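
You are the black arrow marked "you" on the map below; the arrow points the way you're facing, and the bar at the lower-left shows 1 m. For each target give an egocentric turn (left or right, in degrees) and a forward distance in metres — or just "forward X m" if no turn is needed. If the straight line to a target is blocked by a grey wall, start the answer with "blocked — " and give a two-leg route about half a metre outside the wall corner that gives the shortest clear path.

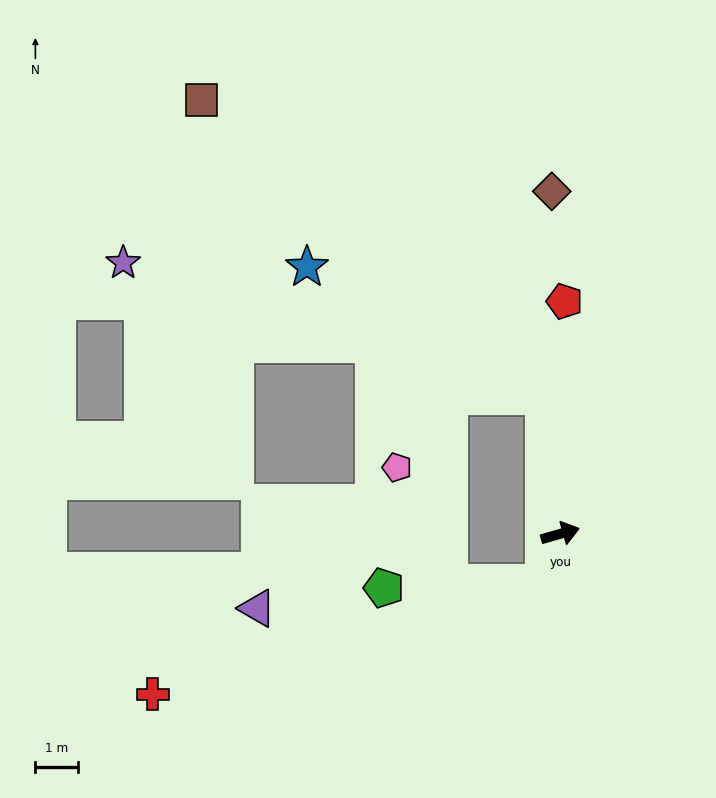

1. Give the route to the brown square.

blocked — turn left 81°, forward 3.2 m, then turn left 42°, forward 10.5 m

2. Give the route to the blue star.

blocked — turn left 81°, forward 3.2 m, then turn left 54°, forward 6.3 m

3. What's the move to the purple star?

blocked — turn left 81°, forward 3.2 m, then turn left 65°, forward 10.3 m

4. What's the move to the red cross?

blocked — turn right 125°, forward 1.2 m, then turn right 55°, forward 9.5 m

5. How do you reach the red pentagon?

turn left 73°, forward 5.4 m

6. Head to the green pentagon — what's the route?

blocked — turn right 125°, forward 1.2 m, then turn right 69°, forward 3.7 m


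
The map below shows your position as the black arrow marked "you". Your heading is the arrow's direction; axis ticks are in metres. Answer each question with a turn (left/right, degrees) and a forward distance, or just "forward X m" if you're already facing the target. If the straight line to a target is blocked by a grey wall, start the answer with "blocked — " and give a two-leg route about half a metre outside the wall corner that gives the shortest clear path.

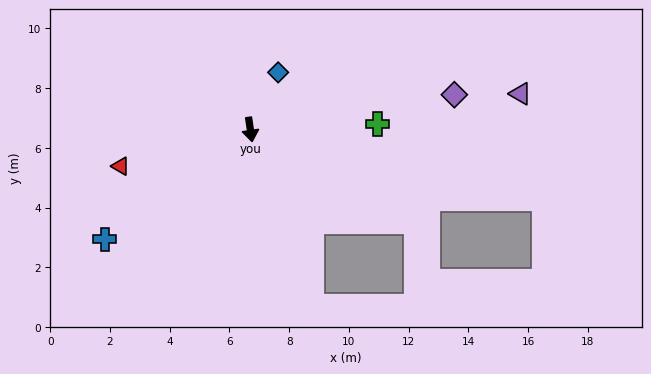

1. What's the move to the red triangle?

turn right 83°, forward 4.5 m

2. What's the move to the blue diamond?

turn left 146°, forward 2.1 m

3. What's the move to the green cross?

turn left 84°, forward 4.3 m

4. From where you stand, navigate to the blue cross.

turn right 61°, forward 6.1 m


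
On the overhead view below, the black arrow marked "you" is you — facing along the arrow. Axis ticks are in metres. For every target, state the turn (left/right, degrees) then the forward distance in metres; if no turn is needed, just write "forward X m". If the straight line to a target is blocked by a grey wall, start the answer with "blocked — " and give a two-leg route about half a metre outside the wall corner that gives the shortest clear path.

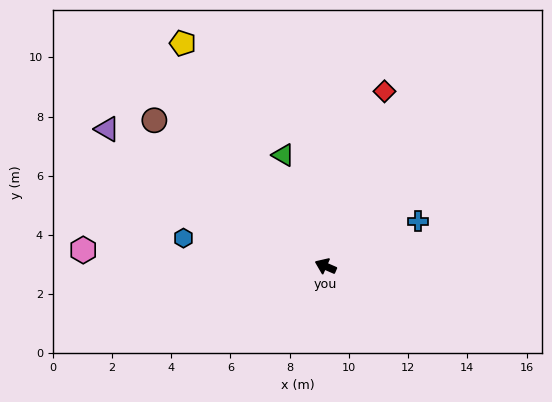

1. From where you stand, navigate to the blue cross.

turn right 131°, forward 3.5 m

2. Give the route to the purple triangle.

turn right 9°, forward 8.7 m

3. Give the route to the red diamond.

turn right 85°, forward 6.2 m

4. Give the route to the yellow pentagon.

turn right 34°, forward 8.9 m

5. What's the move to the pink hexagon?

turn left 20°, forward 8.2 m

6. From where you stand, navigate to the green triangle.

turn right 46°, forward 4.0 m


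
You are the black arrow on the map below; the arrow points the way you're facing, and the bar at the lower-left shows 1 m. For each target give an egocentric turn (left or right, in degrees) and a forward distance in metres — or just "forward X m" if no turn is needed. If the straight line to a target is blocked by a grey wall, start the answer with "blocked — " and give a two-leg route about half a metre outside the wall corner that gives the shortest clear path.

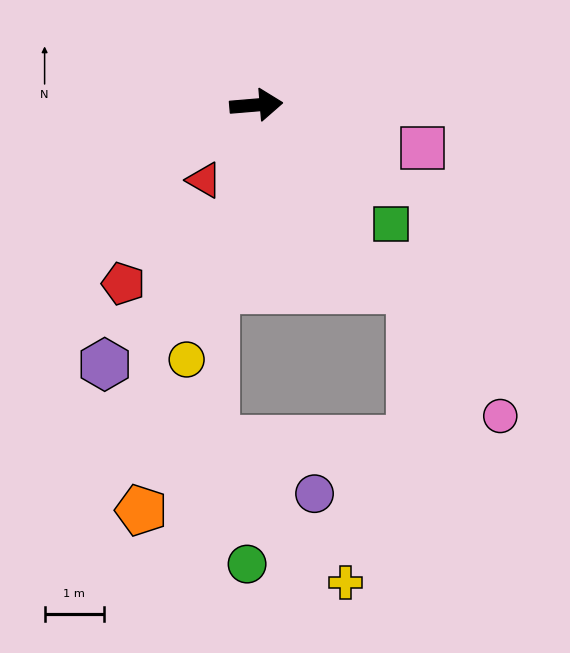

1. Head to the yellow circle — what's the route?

turn right 110°, forward 4.5 m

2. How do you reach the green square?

turn right 46°, forward 3.0 m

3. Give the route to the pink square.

turn right 19°, forward 2.9 m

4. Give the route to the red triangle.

turn right 130°, forward 1.5 m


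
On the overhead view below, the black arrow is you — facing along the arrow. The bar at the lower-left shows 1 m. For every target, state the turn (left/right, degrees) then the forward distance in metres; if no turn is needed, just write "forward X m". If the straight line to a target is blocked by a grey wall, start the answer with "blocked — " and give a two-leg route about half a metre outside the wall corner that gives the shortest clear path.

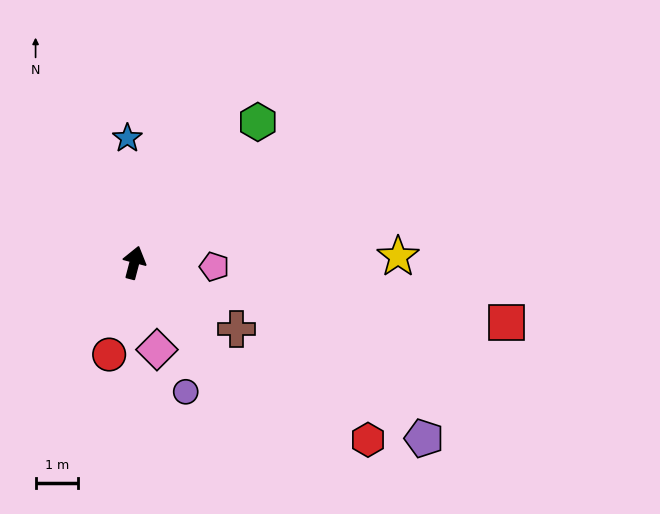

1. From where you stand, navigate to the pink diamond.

turn right 151°, forward 2.1 m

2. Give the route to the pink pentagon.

turn right 78°, forward 1.9 m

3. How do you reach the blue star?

turn left 18°, forward 2.9 m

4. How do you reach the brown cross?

turn right 108°, forward 2.9 m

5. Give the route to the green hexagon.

turn right 27°, forward 4.4 m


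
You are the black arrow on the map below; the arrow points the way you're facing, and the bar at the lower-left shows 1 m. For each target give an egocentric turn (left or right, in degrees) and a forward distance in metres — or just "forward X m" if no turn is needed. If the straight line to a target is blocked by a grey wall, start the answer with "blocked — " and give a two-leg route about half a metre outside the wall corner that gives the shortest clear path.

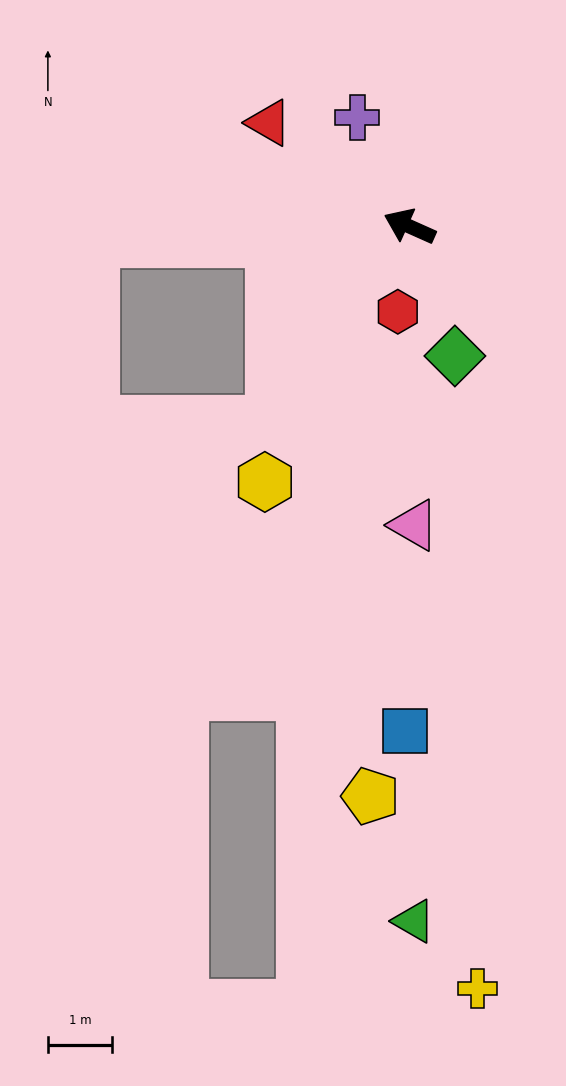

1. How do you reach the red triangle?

turn right 12°, forward 2.7 m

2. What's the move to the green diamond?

turn left 133°, forward 2.1 m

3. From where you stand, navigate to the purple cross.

turn right 40°, forward 1.9 m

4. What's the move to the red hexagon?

turn left 106°, forward 1.3 m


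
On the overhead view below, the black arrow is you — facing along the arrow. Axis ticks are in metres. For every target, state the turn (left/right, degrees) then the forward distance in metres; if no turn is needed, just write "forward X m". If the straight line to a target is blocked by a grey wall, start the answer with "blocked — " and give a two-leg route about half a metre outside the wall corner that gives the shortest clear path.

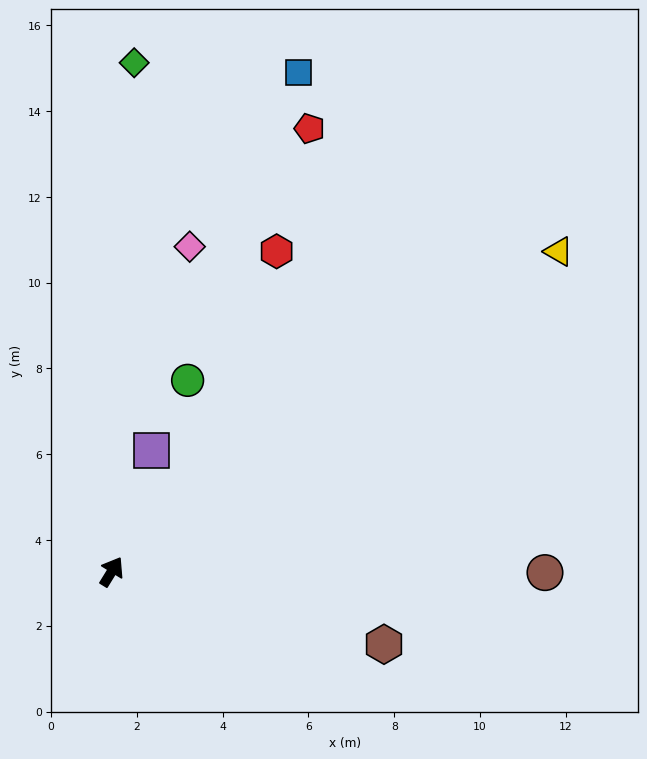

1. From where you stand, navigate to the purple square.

turn left 13°, forward 3.0 m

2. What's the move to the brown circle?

turn right 59°, forward 10.1 m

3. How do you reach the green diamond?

turn left 29°, forward 11.9 m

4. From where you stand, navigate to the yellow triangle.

turn right 23°, forward 12.8 m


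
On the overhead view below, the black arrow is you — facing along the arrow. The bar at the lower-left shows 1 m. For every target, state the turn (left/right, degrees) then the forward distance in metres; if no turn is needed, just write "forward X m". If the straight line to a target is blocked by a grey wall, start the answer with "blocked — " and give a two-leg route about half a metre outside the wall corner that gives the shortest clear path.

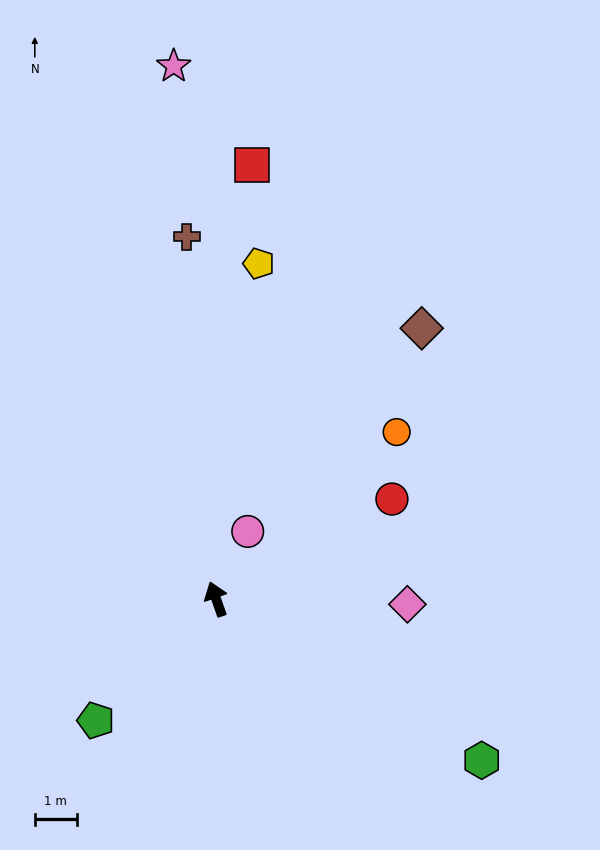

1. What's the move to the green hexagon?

turn right 141°, forward 7.4 m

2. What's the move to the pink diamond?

turn right 111°, forward 4.5 m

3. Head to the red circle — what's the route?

turn right 80°, forward 4.8 m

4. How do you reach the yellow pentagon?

turn right 27°, forward 8.0 m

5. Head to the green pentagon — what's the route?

turn left 116°, forward 4.0 m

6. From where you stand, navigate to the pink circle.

turn right 44°, forward 1.8 m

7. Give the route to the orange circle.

turn right 67°, forward 5.8 m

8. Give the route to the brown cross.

turn right 15°, forward 8.6 m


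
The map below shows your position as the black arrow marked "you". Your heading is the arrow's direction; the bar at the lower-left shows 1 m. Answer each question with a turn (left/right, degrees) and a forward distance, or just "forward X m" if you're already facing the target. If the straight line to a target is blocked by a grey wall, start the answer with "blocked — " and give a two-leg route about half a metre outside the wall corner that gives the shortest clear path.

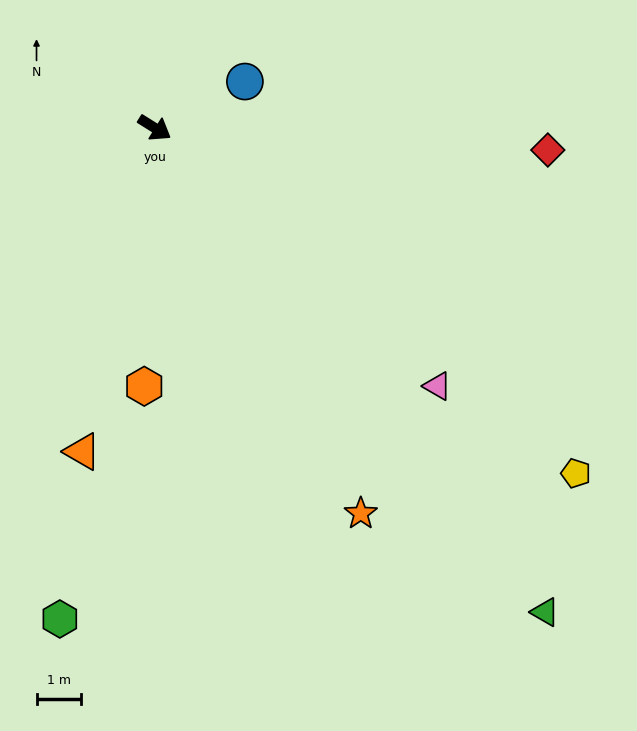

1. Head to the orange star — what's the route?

turn right 30°, forward 9.9 m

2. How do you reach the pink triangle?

turn right 10°, forward 8.7 m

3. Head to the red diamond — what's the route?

turn left 29°, forward 8.9 m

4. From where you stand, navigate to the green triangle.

turn right 19°, forward 14.1 m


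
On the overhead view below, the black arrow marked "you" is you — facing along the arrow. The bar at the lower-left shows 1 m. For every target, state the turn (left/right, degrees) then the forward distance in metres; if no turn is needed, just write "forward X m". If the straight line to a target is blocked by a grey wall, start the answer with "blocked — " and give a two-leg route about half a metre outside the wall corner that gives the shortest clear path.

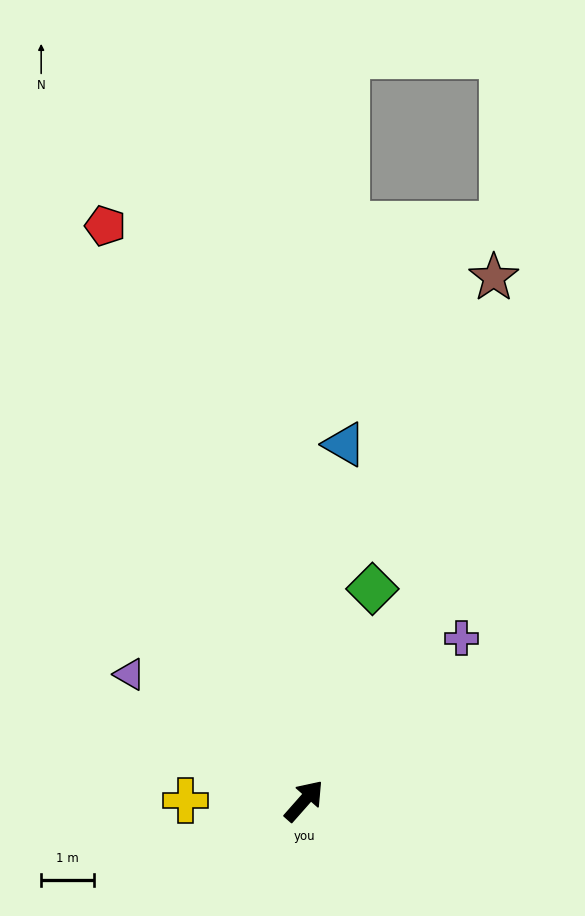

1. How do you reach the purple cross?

turn right 3°, forward 4.3 m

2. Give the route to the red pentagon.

turn left 61°, forward 11.5 m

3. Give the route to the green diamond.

turn left 24°, forward 4.2 m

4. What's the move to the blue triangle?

turn left 35°, forward 6.8 m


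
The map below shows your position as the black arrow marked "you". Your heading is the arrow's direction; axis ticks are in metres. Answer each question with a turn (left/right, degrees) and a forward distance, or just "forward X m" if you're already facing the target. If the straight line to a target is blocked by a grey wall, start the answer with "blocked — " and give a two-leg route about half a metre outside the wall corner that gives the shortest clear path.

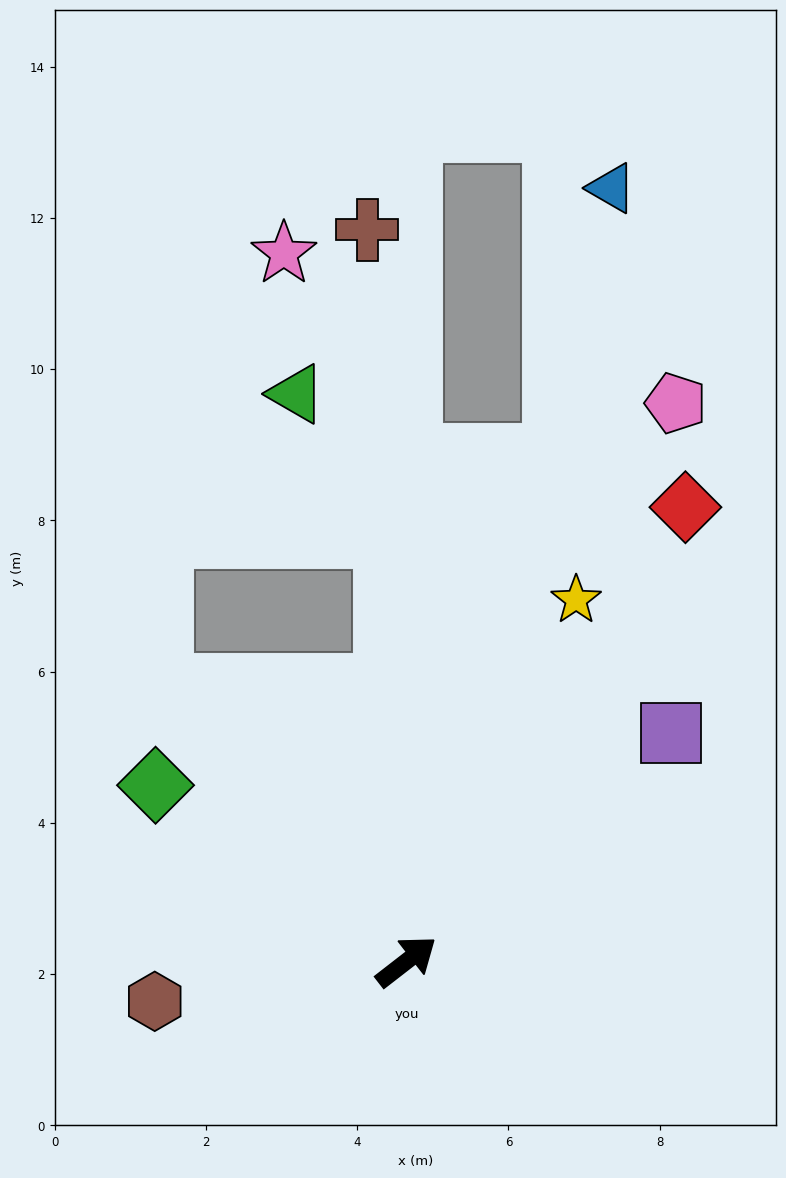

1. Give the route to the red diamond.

turn left 21°, forward 7.0 m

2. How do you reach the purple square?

turn left 3°, forward 4.6 m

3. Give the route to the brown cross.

turn left 55°, forward 9.7 m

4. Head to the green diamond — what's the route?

turn left 107°, forward 4.1 m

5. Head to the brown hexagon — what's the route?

turn left 151°, forward 3.4 m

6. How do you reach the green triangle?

blocked — turn left 55°, forward 5.6 m, then turn left 29°, forward 2.2 m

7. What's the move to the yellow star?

turn left 27°, forward 5.3 m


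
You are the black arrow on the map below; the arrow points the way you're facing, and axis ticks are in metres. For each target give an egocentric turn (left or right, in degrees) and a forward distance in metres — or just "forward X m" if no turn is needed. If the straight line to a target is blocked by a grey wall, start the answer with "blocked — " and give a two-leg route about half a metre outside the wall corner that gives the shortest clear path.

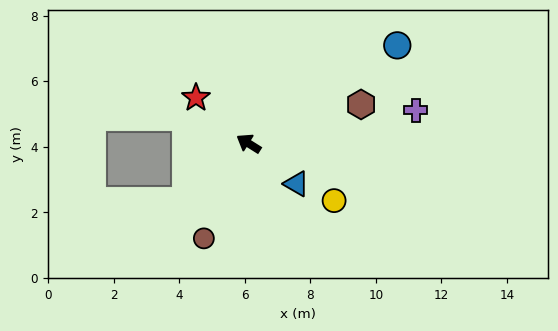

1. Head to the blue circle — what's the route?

turn right 114°, forward 5.4 m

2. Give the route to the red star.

turn right 9°, forward 2.1 m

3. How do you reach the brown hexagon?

turn right 129°, forward 3.6 m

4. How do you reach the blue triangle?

turn left 172°, forward 1.9 m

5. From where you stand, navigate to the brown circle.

turn left 97°, forward 3.2 m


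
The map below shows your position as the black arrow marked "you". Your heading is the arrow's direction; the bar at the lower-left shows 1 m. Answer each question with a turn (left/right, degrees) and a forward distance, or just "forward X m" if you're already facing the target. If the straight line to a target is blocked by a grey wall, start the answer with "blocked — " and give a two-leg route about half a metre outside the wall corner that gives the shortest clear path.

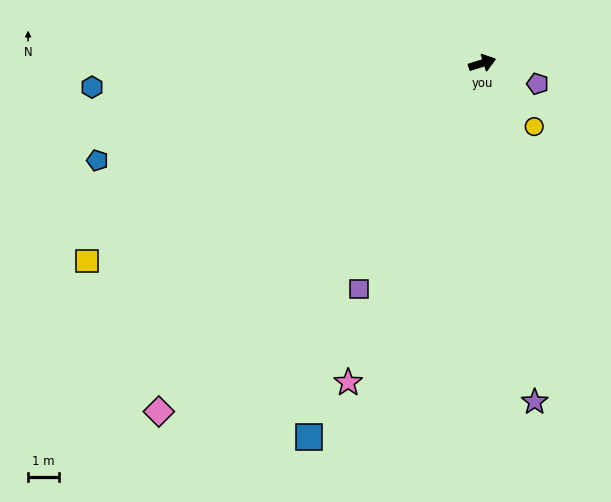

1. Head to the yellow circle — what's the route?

turn right 68°, forward 2.6 m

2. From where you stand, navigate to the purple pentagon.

turn right 38°, forward 1.9 m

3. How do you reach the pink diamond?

turn right 150°, forward 15.2 m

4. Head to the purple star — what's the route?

turn right 99°, forward 10.9 m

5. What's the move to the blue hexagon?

turn left 166°, forward 12.5 m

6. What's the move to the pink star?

turn right 130°, forward 11.1 m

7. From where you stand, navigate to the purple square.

turn right 136°, forward 8.2 m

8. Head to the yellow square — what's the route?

turn right 171°, forward 14.1 m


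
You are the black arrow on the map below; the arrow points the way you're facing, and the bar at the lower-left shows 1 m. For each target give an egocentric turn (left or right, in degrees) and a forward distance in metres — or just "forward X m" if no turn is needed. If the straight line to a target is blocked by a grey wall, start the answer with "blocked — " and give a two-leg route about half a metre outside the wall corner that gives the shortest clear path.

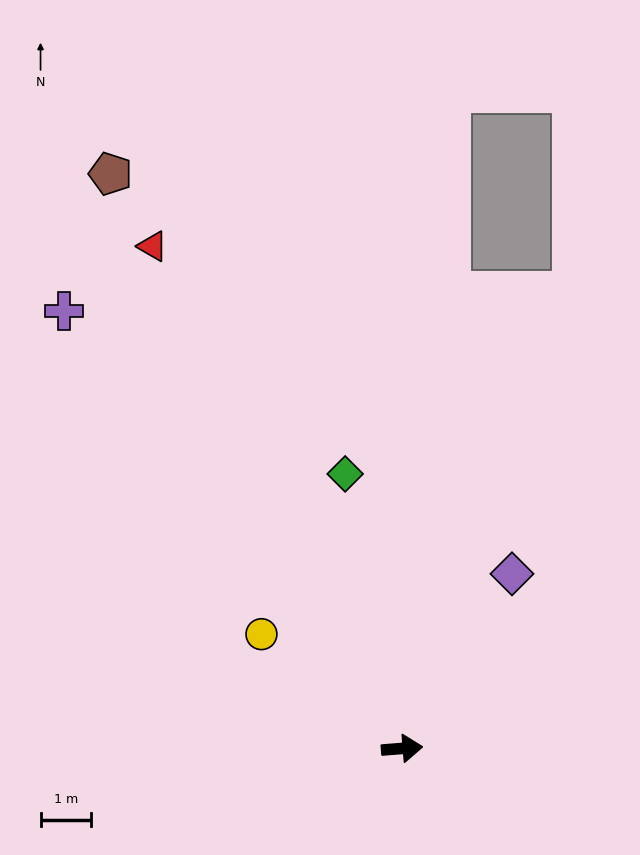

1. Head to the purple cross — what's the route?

turn left 123°, forward 10.9 m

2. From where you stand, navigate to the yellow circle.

turn left 136°, forward 3.6 m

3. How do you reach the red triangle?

turn left 112°, forward 11.0 m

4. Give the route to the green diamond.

turn left 97°, forward 5.5 m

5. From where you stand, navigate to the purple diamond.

turn left 53°, forward 4.1 m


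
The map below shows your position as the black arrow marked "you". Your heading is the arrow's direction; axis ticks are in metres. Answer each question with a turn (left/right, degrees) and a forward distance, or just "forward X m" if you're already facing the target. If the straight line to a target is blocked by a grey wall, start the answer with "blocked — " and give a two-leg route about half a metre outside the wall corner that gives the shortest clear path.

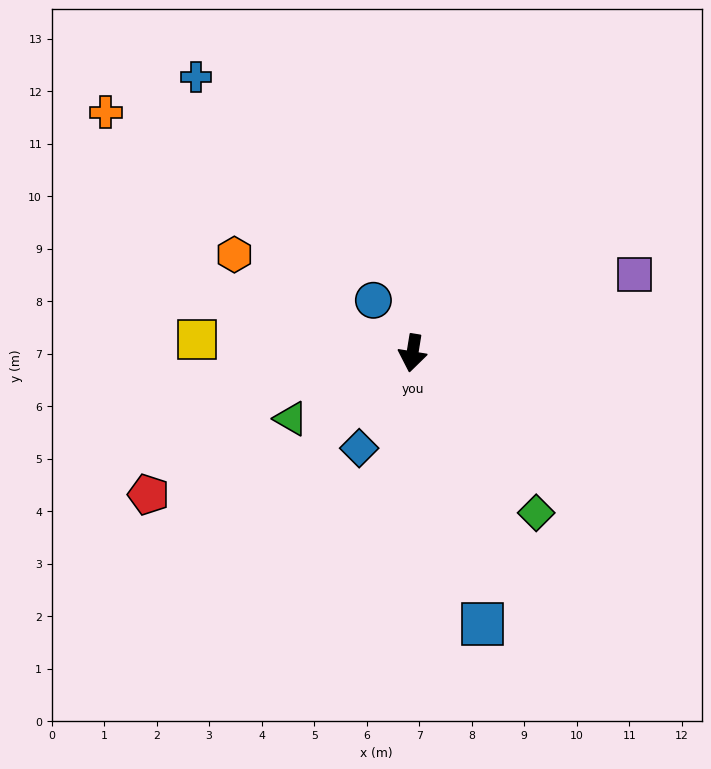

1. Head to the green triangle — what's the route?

turn right 52°, forward 2.6 m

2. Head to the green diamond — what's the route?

turn left 47°, forward 3.8 m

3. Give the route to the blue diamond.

turn right 20°, forward 2.1 m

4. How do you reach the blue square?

turn left 24°, forward 5.3 m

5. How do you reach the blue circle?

turn right 134°, forward 1.3 m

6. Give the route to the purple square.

turn left 119°, forward 4.5 m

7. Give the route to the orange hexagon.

turn right 110°, forward 3.9 m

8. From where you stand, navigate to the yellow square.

turn right 84°, forward 4.1 m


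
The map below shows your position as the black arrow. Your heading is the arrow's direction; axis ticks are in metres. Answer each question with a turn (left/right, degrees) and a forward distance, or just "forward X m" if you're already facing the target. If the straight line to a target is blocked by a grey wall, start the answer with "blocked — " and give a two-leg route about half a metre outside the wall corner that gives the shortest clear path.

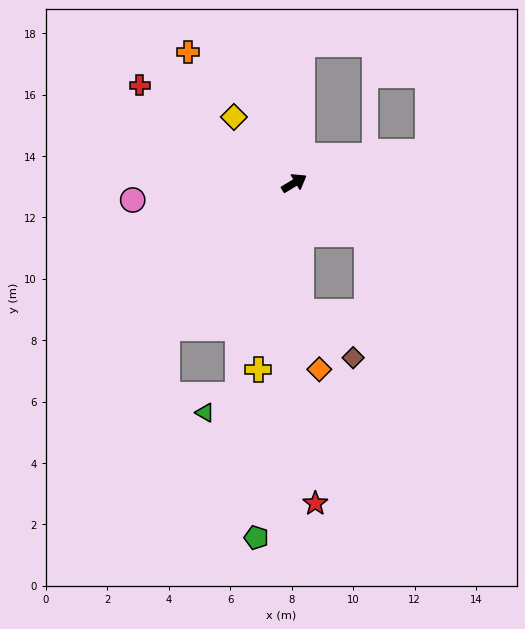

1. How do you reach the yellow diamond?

turn left 101°, forward 2.9 m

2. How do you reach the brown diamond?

blocked — turn right 118°, forward 4.2 m, then turn left 45°, forward 2.3 m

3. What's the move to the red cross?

turn left 117°, forward 5.9 m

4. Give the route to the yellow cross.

turn right 132°, forward 6.2 m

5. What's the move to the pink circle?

turn left 155°, forward 5.3 m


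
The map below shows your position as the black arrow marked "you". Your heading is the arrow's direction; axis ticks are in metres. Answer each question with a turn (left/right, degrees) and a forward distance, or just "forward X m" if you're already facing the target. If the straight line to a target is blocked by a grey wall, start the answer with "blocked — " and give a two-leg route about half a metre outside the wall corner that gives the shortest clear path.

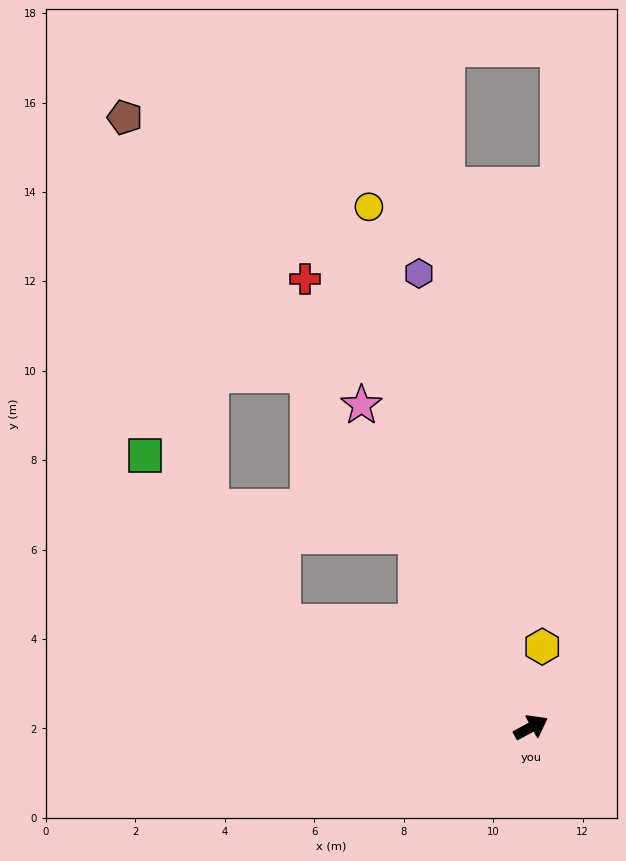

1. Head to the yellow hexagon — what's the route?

turn left 54°, forward 1.8 m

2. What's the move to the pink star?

turn left 89°, forward 8.1 m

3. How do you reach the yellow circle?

turn left 79°, forward 12.2 m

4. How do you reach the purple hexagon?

turn left 75°, forward 10.5 m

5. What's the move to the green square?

blocked — turn left 129°, forward 6.0 m, then turn right 28°, forward 4.8 m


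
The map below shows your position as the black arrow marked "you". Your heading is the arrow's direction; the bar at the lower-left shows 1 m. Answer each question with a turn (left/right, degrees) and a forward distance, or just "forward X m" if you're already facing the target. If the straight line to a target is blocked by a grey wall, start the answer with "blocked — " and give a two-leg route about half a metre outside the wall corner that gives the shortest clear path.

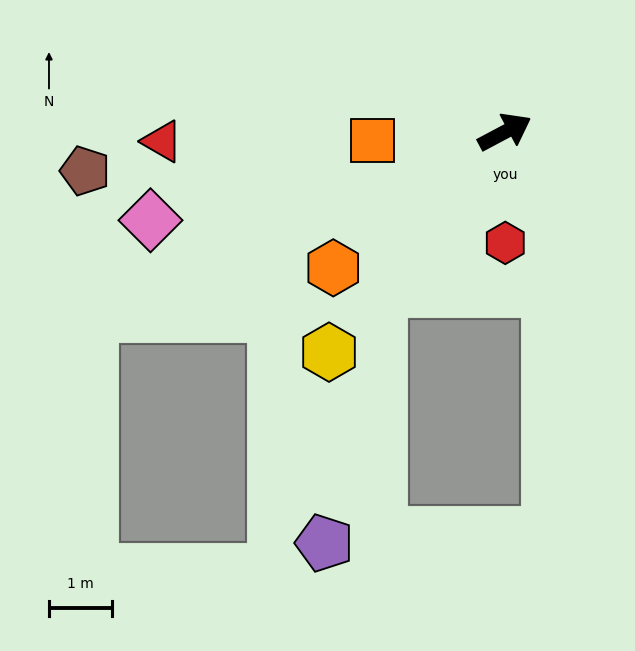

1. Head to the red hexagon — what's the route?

turn right 118°, forward 1.8 m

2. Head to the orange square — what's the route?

turn left 156°, forward 2.1 m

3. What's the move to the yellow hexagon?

turn right 157°, forward 4.5 m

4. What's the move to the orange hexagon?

turn right 170°, forward 3.5 m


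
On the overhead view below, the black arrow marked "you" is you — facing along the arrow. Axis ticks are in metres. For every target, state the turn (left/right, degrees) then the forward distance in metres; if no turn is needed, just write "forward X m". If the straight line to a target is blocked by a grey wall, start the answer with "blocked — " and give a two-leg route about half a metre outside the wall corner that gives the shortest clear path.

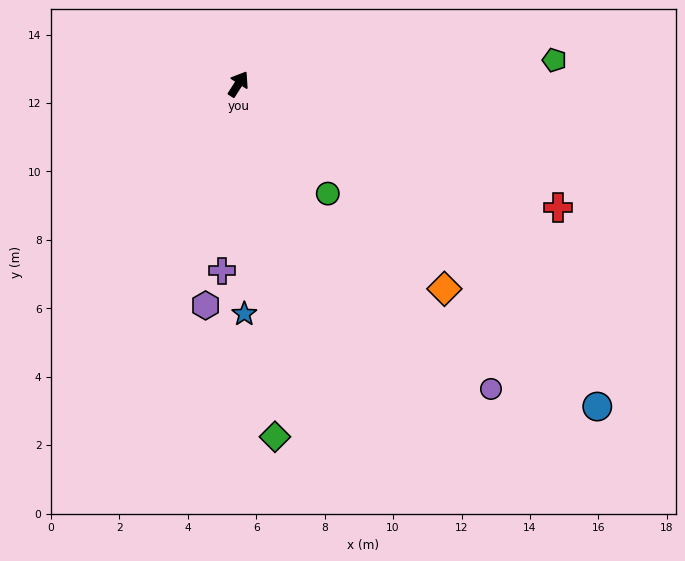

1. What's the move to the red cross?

turn right 79°, forward 10.0 m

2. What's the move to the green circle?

turn right 108°, forward 4.1 m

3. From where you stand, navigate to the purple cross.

turn right 152°, forward 5.5 m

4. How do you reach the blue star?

turn right 146°, forward 6.7 m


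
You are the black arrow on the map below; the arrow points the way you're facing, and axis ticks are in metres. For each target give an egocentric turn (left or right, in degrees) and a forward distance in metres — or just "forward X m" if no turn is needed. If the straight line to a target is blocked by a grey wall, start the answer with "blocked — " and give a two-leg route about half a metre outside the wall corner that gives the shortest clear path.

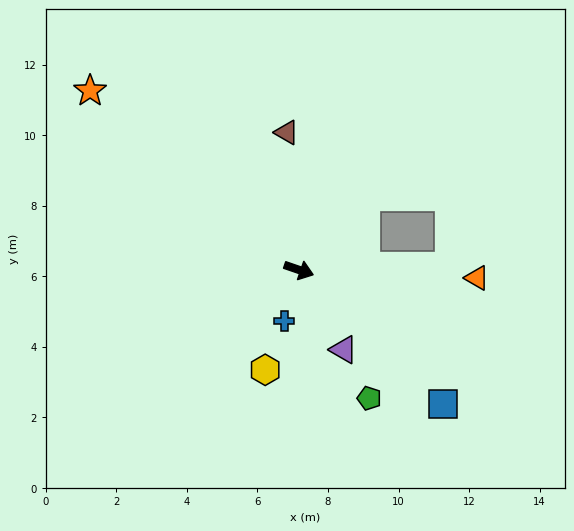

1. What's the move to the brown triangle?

turn left 114°, forward 3.9 m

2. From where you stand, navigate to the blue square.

turn right 24°, forward 5.6 m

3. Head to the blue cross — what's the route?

turn right 87°, forward 1.5 m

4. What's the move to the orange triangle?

turn left 16°, forward 5.1 m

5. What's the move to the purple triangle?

turn right 42°, forward 2.6 m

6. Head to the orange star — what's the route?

turn left 158°, forward 7.8 m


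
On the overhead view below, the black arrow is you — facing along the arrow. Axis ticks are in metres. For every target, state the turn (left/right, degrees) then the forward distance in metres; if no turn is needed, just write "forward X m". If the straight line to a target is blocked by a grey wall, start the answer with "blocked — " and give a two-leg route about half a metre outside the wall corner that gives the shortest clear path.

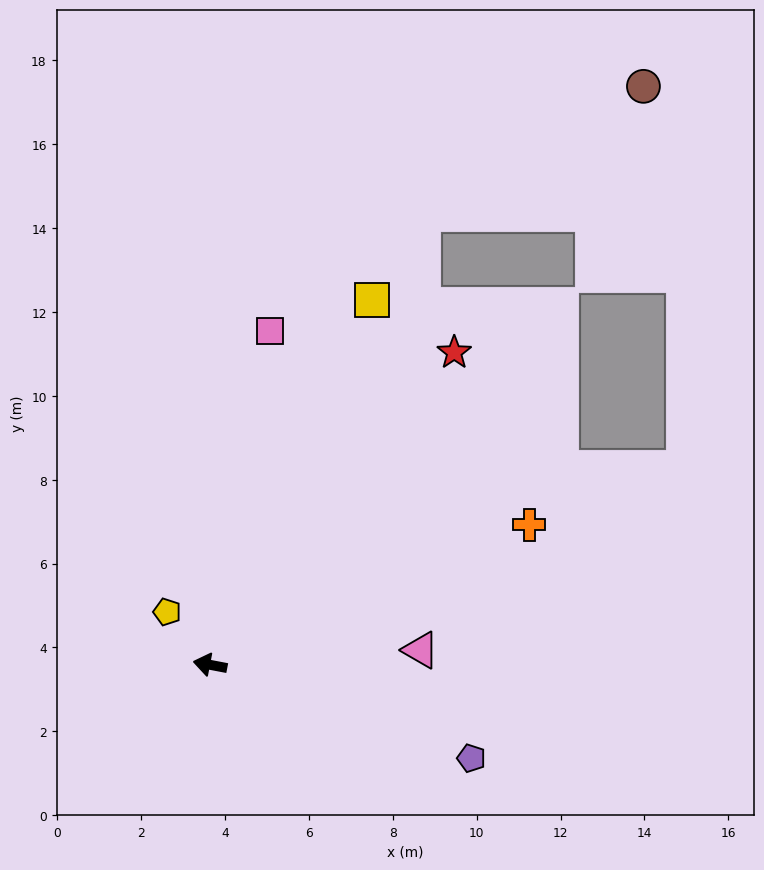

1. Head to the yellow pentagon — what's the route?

turn right 40°, forward 1.6 m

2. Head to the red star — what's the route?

turn right 117°, forward 9.5 m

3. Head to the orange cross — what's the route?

turn right 145°, forward 8.3 m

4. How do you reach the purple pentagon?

turn left 171°, forward 6.6 m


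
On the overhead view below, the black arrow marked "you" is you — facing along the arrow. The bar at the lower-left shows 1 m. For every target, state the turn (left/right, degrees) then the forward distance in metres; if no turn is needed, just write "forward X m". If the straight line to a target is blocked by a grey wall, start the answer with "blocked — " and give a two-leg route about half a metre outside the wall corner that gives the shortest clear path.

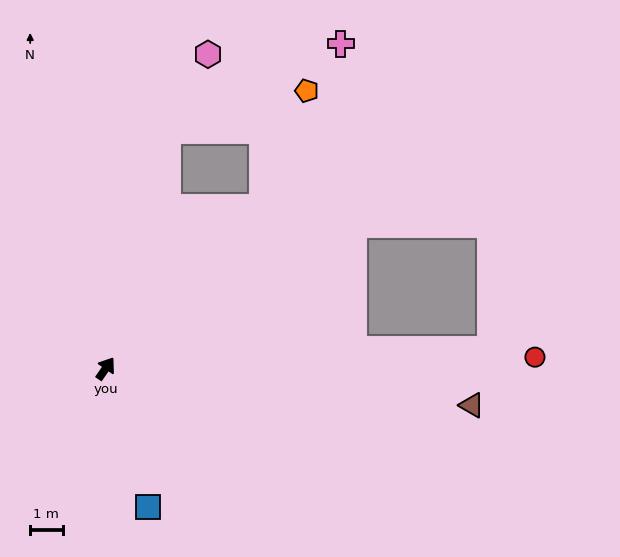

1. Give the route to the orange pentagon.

blocked — turn right 10°, forward 6.9 m, then turn left 24°, forward 3.8 m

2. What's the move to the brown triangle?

turn right 61°, forward 11.3 m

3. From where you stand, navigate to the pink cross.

blocked — turn left 20°, forward 7.6 m, then turn right 49°, forward 6.0 m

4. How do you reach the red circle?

turn right 54°, forward 13.2 m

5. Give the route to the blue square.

turn right 128°, forward 4.5 m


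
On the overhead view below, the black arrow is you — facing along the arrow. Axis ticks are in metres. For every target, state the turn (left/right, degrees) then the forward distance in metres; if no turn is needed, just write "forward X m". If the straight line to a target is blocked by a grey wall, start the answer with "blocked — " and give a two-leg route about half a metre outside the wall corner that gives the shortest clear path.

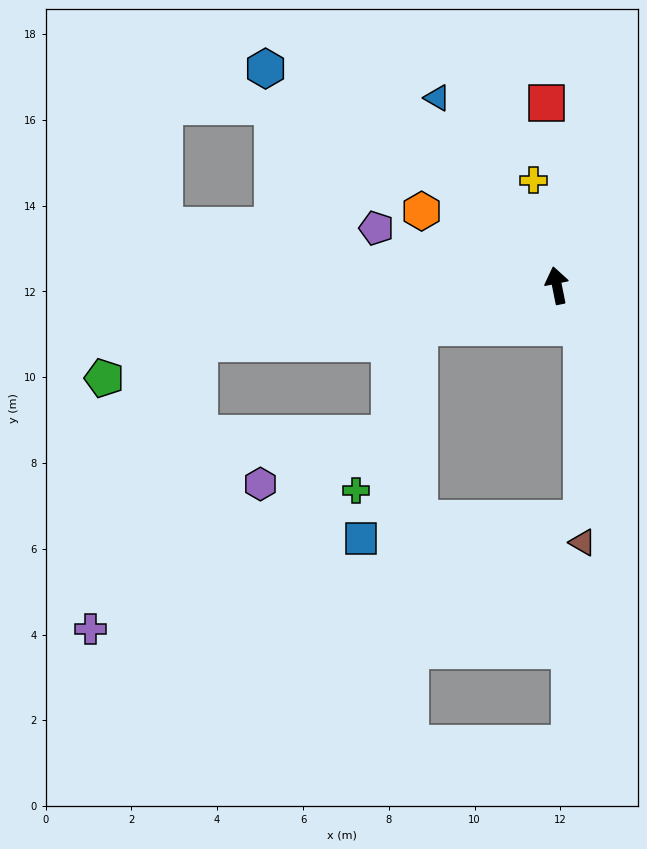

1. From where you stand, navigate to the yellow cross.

forward 2.5 m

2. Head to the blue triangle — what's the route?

turn left 21°, forward 5.2 m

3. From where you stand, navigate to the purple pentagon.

turn left 61°, forward 4.4 m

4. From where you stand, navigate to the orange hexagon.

turn left 50°, forward 3.6 m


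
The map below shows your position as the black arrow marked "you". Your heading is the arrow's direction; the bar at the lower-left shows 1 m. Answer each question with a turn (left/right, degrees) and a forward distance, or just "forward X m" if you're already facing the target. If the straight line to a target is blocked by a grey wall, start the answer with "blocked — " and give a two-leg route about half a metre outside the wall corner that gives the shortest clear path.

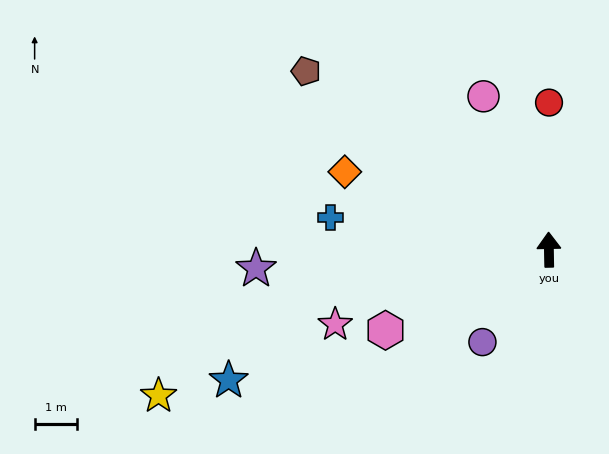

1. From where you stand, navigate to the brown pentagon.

turn left 53°, forward 7.1 m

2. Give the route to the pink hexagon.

turn left 115°, forward 4.3 m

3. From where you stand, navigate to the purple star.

turn left 93°, forward 6.9 m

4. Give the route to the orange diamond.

turn left 68°, forward 5.1 m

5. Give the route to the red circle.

forward 3.5 m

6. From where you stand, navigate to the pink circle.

turn left 22°, forward 3.9 m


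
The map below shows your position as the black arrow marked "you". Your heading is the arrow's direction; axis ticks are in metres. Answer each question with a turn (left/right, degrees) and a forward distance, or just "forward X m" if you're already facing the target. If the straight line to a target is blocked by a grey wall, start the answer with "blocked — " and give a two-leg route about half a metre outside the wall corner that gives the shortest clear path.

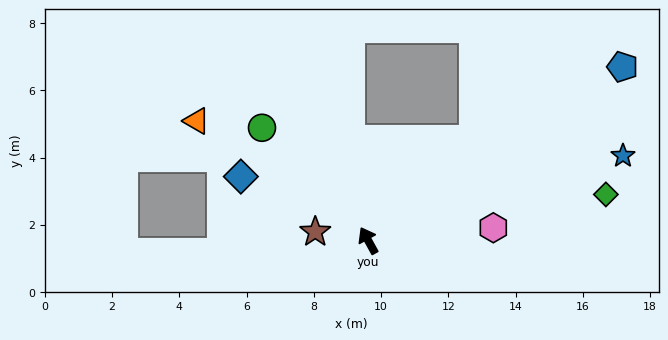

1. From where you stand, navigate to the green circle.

turn left 14°, forward 4.6 m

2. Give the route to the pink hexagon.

turn right 113°, forward 3.7 m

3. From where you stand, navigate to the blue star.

turn right 100°, forward 8.0 m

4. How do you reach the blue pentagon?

turn right 85°, forward 9.2 m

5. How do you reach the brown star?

turn left 52°, forward 1.6 m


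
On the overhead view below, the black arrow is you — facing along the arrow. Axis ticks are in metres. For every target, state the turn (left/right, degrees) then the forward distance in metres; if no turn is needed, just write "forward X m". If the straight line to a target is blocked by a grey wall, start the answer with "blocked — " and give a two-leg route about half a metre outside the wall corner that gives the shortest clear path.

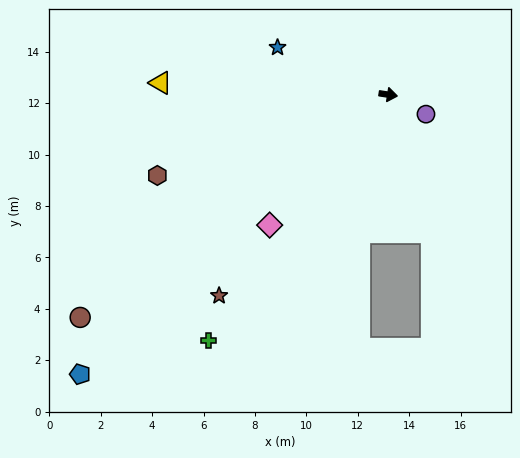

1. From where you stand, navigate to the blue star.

turn left 166°, forward 4.7 m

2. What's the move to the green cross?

turn right 118°, forward 11.8 m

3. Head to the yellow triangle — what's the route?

turn right 174°, forward 8.9 m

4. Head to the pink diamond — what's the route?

turn right 124°, forward 6.9 m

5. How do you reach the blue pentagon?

turn right 129°, forward 16.2 m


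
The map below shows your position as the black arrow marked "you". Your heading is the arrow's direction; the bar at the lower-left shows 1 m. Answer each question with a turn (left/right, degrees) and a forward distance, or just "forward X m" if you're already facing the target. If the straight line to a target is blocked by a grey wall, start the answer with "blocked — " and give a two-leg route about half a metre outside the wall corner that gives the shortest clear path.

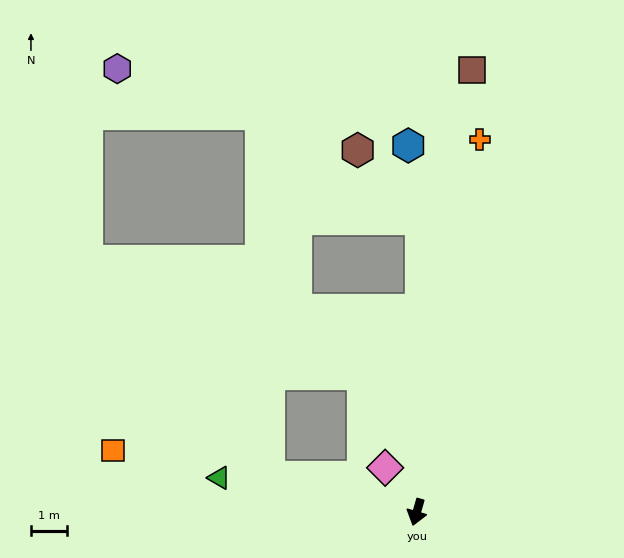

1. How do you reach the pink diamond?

turn right 128°, forward 1.5 m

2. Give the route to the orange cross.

turn right 173°, forward 10.4 m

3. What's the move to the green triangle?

turn right 84°, forward 5.5 m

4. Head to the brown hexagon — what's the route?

blocked — turn right 165°, forward 8.0 m, then turn left 43°, forward 2.6 m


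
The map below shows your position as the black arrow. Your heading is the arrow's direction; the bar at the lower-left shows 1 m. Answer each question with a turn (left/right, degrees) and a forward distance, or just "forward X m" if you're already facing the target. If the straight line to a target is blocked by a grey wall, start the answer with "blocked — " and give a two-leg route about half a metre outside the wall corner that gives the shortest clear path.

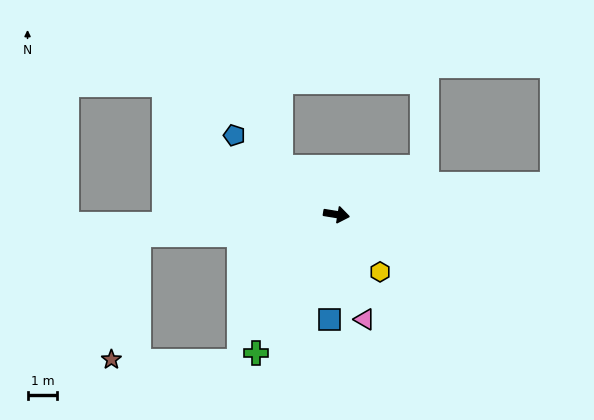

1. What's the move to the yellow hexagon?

turn right 43°, forward 2.4 m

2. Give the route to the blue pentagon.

turn left 152°, forward 4.4 m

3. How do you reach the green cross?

turn right 111°, forward 5.4 m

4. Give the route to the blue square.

turn right 85°, forward 3.5 m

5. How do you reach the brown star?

blocked — turn right 165°, forward 6.7 m, then turn left 72°, forward 4.3 m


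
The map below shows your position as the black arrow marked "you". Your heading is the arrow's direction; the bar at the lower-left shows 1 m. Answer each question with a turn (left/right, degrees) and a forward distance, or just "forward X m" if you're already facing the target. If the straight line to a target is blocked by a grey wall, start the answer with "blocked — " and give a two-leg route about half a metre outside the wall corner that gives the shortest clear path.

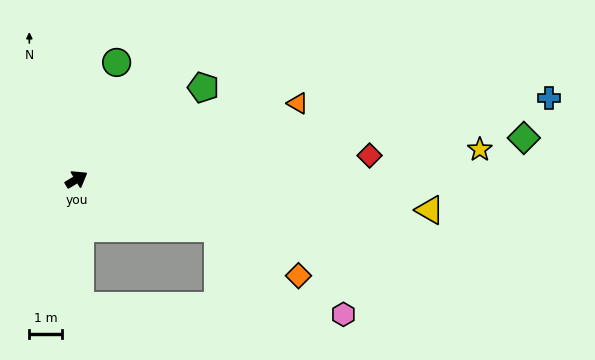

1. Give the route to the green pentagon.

turn left 5°, forward 4.8 m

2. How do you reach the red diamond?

turn right 27°, forward 9.0 m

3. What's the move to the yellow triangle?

turn right 36°, forward 10.9 m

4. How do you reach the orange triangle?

turn right 12°, forward 7.2 m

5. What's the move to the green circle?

turn left 40°, forward 3.8 m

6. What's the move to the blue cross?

turn right 21°, forward 14.8 m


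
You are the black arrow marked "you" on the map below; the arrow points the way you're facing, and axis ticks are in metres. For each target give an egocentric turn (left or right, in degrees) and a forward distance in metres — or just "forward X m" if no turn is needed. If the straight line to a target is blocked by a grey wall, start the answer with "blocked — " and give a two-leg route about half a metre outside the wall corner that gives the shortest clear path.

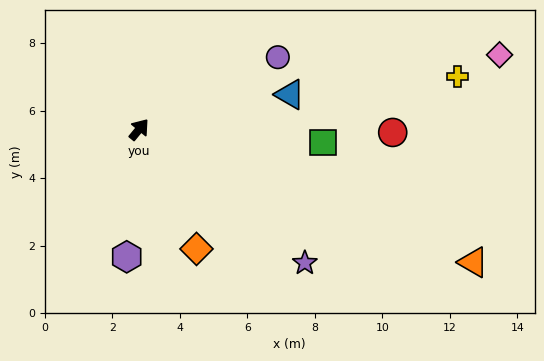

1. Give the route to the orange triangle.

turn right 72°, forward 10.6 m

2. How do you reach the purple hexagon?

turn right 146°, forward 3.8 m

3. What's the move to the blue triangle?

turn right 38°, forward 4.6 m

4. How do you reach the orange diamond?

turn right 115°, forward 3.9 m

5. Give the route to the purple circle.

turn right 23°, forward 4.6 m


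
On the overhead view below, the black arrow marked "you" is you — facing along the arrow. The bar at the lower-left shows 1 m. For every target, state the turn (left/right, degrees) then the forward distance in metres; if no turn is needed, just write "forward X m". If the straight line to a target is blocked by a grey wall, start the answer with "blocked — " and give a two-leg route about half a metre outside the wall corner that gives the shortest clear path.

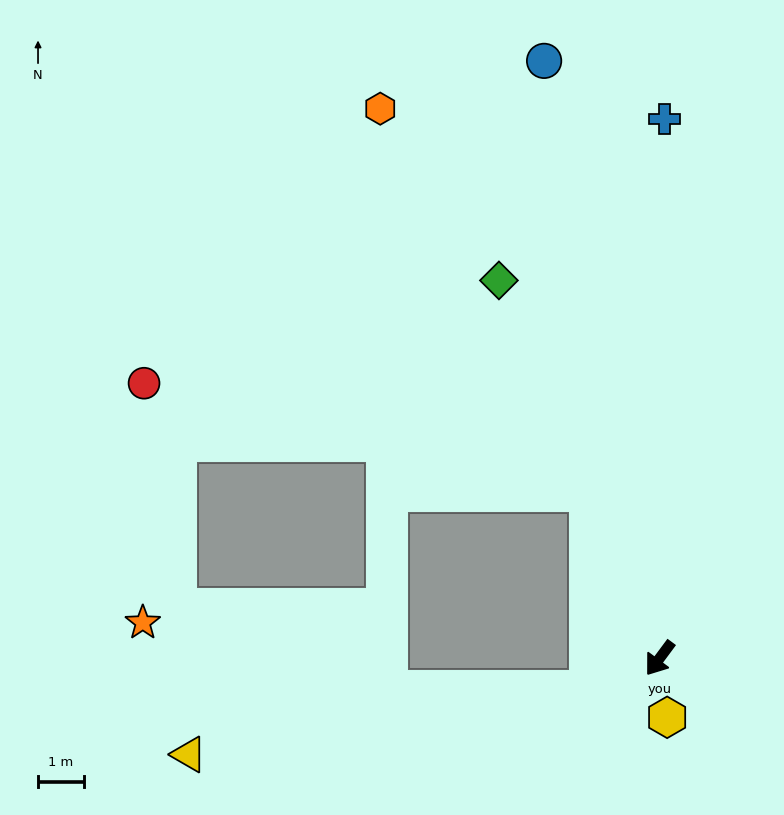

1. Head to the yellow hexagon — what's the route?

turn left 44°, forward 1.3 m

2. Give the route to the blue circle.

turn right 132°, forward 13.2 m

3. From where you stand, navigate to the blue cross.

turn right 144°, forward 11.7 m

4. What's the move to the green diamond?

turn right 120°, forward 8.9 m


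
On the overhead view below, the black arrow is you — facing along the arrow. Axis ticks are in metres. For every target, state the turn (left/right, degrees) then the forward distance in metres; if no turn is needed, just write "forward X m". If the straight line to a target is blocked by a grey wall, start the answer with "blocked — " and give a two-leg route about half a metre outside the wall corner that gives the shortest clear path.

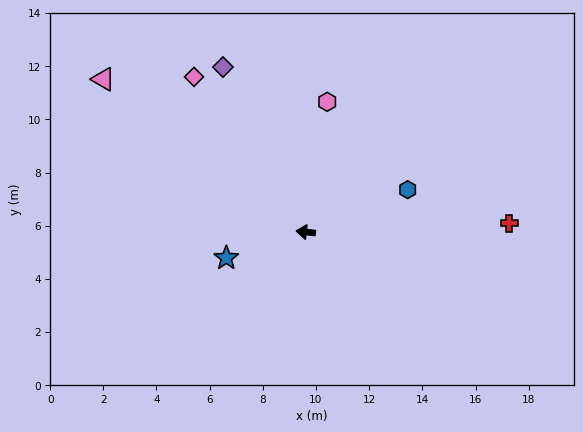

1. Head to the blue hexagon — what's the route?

turn right 151°, forward 4.2 m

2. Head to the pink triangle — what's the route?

turn right 31°, forward 9.5 m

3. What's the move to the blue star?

turn left 25°, forward 3.1 m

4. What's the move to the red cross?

turn right 171°, forward 7.7 m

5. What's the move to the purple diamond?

turn right 57°, forward 6.9 m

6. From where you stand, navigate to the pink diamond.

turn right 48°, forward 7.2 m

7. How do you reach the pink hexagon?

turn right 93°, forward 5.0 m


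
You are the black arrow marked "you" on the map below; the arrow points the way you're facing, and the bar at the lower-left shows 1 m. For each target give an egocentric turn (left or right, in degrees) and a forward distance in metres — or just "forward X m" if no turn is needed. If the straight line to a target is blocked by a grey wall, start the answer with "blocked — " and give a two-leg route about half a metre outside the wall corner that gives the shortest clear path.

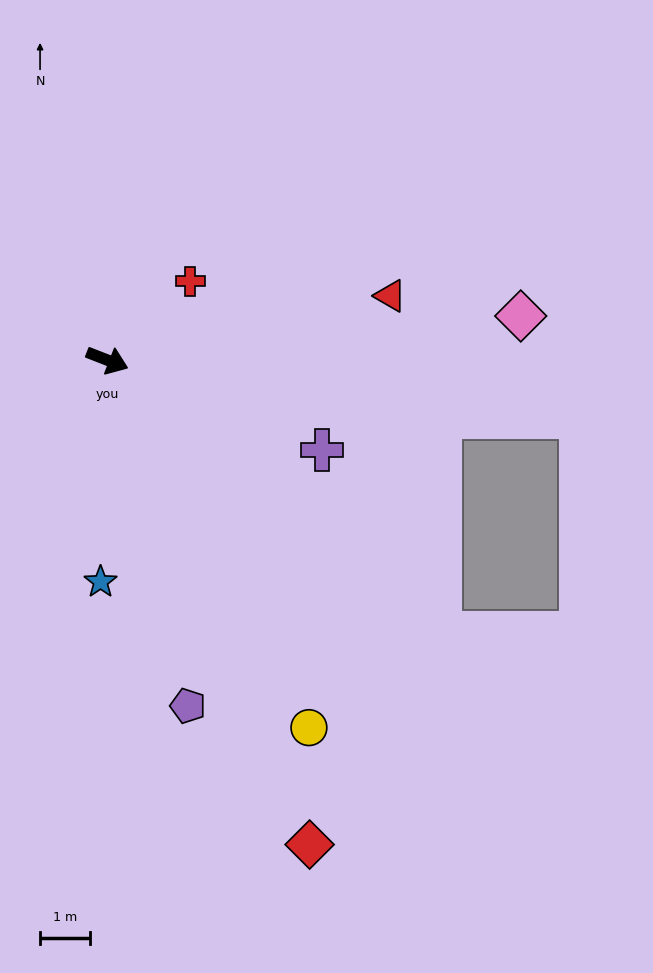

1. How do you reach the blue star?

turn right 70°, forward 4.4 m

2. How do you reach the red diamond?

turn right 46°, forward 10.5 m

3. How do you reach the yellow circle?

turn right 40°, forward 8.4 m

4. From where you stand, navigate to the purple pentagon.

turn right 56°, forward 7.1 m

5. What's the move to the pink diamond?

turn left 27°, forward 8.3 m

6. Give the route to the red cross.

turn left 65°, forward 2.3 m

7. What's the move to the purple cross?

forward 4.7 m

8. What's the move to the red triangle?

turn left 34°, forward 5.8 m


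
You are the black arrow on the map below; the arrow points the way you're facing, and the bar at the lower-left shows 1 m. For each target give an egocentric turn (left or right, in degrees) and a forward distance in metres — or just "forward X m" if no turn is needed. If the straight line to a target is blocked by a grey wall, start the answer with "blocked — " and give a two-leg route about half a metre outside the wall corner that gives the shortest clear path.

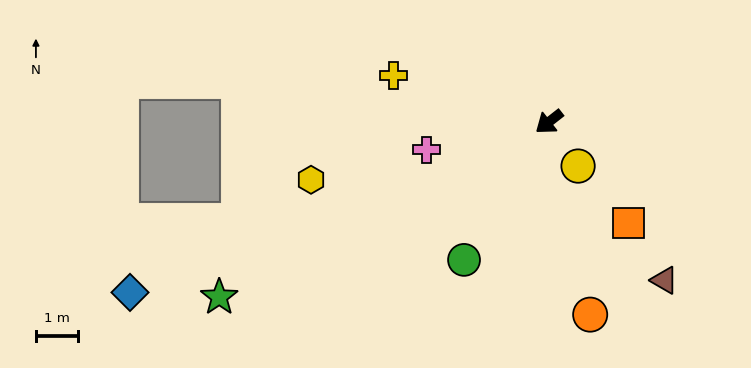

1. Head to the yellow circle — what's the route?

turn left 85°, forward 1.3 m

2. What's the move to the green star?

turn right 10°, forward 8.9 m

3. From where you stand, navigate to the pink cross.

turn right 25°, forward 3.0 m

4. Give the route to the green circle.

turn left 20°, forward 3.9 m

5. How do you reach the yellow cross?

turn right 55°, forward 3.9 m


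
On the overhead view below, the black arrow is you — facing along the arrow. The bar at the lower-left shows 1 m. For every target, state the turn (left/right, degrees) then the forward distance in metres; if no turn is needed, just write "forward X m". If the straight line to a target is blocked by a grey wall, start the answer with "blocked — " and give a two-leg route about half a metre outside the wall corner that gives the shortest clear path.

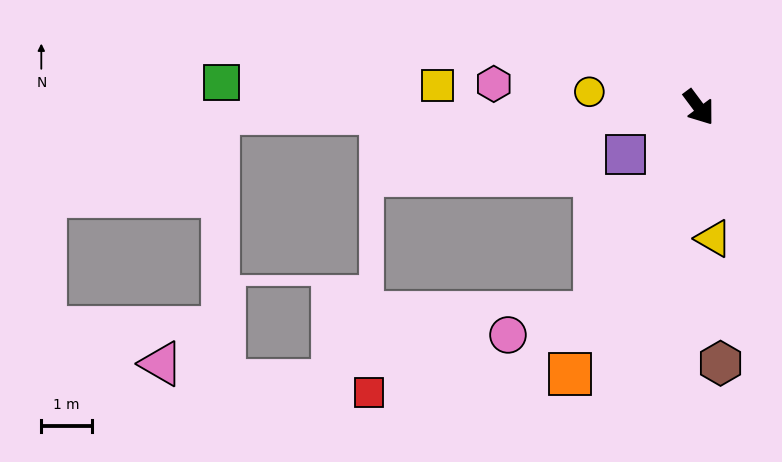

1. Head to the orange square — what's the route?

turn right 63°, forward 5.9 m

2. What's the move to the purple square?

turn right 94°, forward 1.7 m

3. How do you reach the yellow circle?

turn right 135°, forward 2.2 m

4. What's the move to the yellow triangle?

turn right 30°, forward 2.6 m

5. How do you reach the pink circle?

blocked — turn right 64°, forward 4.6 m, then turn right 48°, forward 1.8 m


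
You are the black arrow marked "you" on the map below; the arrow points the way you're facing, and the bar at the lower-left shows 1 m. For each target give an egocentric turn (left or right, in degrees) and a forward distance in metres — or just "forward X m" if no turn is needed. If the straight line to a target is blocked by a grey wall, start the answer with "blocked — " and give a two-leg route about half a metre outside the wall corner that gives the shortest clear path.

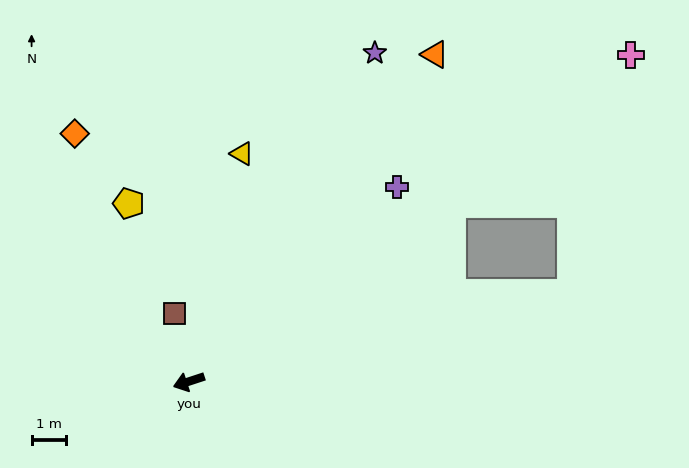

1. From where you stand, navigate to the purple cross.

turn right 155°, forward 8.2 m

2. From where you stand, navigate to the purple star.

turn right 138°, forward 10.9 m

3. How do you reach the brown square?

turn right 96°, forward 2.0 m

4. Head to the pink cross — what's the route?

turn right 162°, forward 15.9 m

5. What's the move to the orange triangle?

turn right 145°, forward 11.8 m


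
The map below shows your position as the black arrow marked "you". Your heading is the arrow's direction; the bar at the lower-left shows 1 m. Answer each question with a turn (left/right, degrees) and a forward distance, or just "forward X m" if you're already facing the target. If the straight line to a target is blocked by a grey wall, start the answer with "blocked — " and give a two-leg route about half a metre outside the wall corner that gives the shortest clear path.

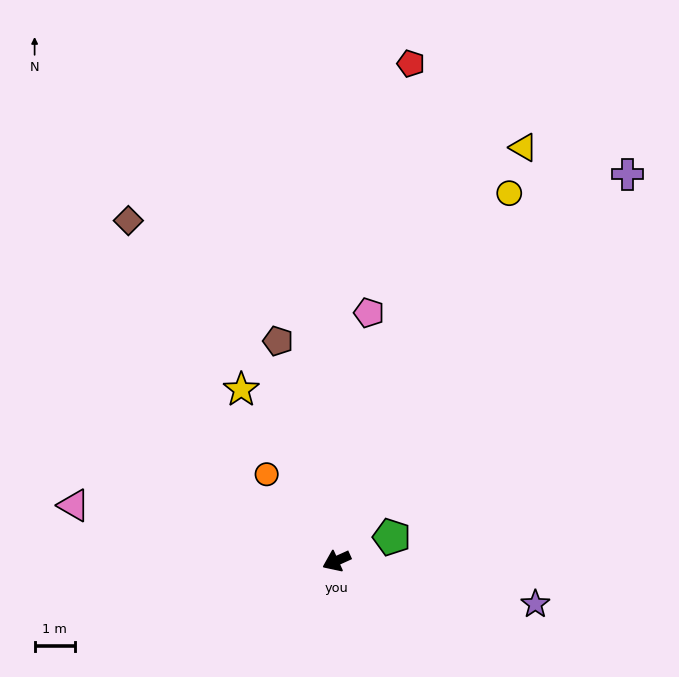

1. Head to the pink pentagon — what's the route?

turn right 122°, forward 6.2 m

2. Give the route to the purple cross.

turn right 151°, forward 11.9 m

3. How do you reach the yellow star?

turn right 85°, forward 4.8 m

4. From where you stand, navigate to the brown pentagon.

turn right 99°, forward 5.6 m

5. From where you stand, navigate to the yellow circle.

turn right 139°, forward 10.0 m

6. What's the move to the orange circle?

turn right 75°, forward 2.7 m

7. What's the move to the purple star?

turn left 143°, forward 5.0 m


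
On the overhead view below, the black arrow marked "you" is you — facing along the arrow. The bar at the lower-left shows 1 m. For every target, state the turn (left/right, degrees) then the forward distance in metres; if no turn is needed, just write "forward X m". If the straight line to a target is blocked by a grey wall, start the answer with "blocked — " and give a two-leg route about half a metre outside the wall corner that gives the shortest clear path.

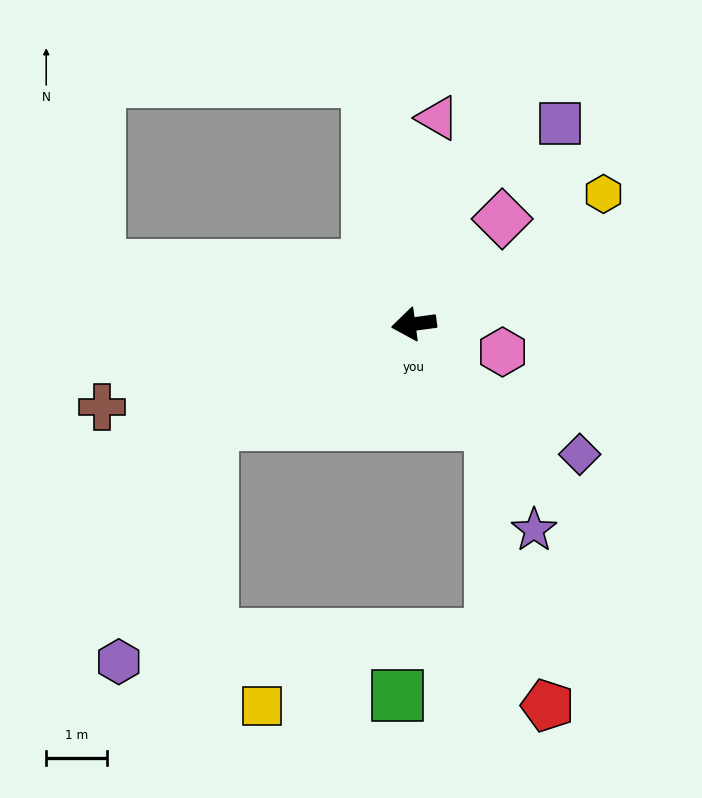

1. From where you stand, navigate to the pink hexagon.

turn left 155°, forward 1.5 m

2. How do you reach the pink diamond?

turn right 138°, forward 2.2 m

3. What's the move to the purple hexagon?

blocked — turn left 19°, forward 3.7 m, then turn left 42°, forward 4.2 m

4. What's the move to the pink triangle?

turn right 104°, forward 3.4 m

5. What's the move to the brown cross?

turn left 7°, forward 5.3 m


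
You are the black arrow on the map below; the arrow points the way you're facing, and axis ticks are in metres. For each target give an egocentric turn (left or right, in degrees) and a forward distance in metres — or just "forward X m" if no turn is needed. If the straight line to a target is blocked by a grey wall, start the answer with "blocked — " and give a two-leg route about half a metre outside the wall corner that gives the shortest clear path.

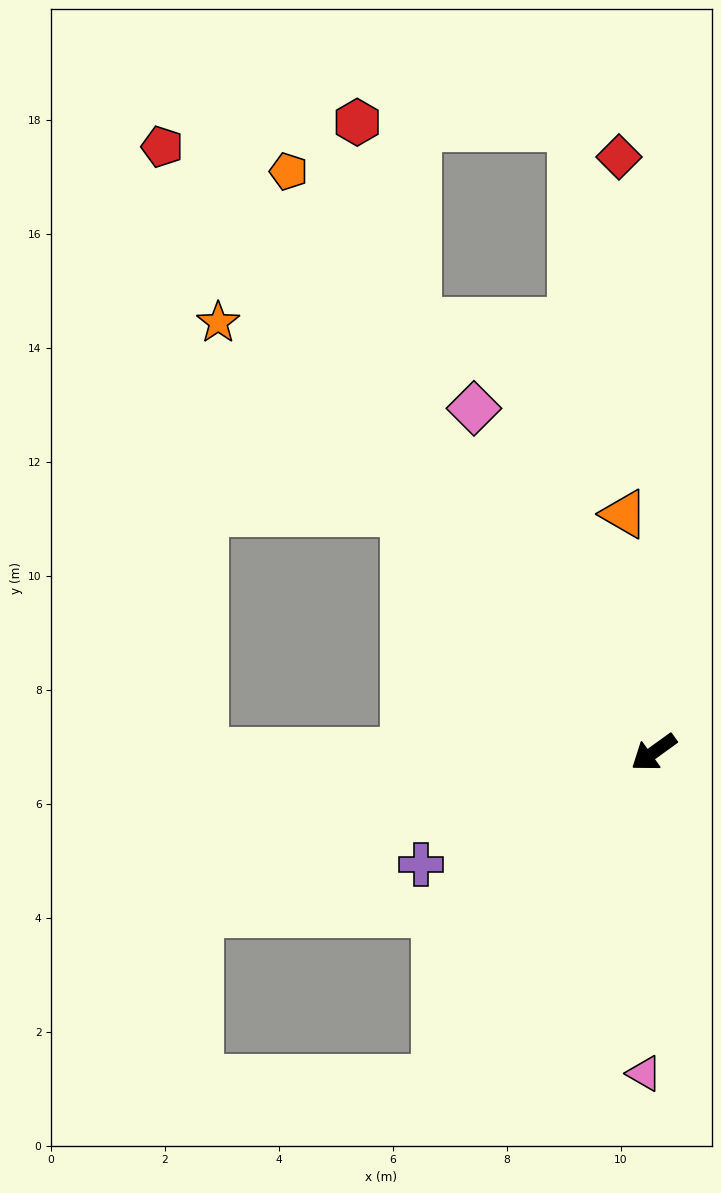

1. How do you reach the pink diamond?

turn right 98°, forward 6.8 m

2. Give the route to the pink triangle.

turn left 52°, forward 5.6 m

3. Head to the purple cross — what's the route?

turn right 10°, forward 4.5 m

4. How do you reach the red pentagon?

turn right 87°, forward 13.7 m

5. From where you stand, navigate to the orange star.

turn right 80°, forward 10.7 m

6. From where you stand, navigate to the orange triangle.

turn right 119°, forward 4.2 m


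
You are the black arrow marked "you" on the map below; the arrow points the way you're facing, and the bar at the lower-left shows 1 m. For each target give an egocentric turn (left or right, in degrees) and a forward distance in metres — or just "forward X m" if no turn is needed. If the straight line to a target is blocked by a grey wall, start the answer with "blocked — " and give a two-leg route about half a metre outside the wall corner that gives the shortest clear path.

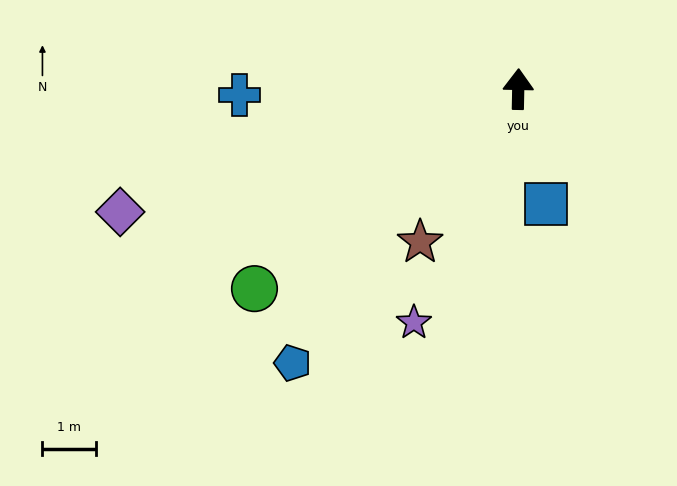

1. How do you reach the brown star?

turn left 148°, forward 3.4 m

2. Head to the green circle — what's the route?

turn left 128°, forward 6.1 m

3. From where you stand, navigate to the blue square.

turn right 165°, forward 2.2 m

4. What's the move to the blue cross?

turn left 92°, forward 5.2 m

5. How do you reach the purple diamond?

turn left 108°, forward 7.7 m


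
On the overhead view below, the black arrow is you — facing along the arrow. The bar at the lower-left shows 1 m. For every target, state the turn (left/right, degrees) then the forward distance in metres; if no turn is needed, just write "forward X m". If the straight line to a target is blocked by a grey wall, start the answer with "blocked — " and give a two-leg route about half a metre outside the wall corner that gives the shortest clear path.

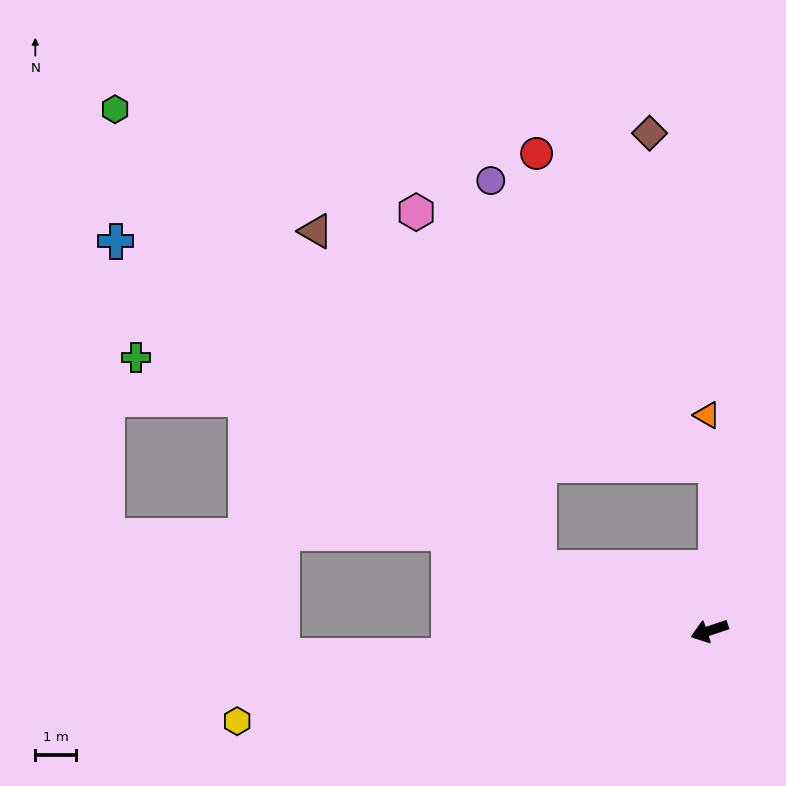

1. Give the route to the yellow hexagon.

turn right 8°, forward 11.7 m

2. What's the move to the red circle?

blocked — turn right 39°, forward 4.4 m, then turn right 69°, forward 10.1 m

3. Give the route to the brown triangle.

blocked — turn right 39°, forward 4.4 m, then turn right 36°, forward 9.8 m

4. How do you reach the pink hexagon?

blocked — turn right 39°, forward 4.4 m, then turn right 50°, forward 9.2 m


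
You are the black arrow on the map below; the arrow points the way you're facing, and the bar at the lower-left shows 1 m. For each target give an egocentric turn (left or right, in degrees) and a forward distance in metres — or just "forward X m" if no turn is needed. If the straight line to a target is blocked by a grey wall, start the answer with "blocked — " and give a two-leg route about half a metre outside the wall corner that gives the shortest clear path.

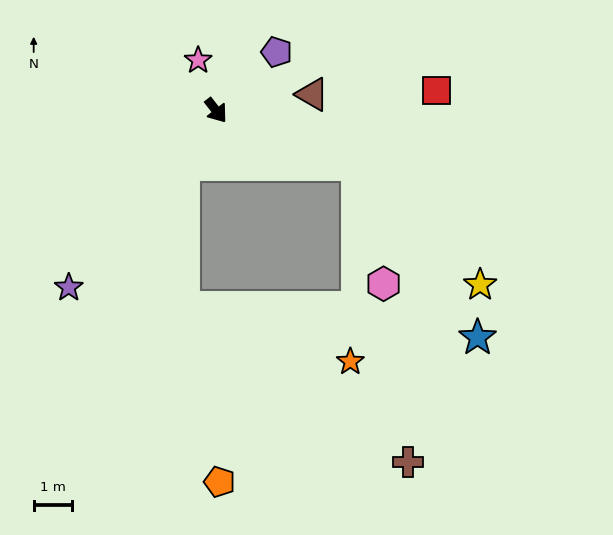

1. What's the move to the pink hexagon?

blocked — turn left 31°, forward 4.0 m, then turn right 56°, forward 3.2 m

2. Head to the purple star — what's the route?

turn right 78°, forward 6.0 m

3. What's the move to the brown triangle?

turn left 62°, forward 2.6 m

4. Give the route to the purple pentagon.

turn left 96°, forward 2.2 m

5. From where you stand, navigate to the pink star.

turn left 162°, forward 1.4 m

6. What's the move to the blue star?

blocked — turn left 31°, forward 4.0 m, then turn right 34°, forward 5.5 m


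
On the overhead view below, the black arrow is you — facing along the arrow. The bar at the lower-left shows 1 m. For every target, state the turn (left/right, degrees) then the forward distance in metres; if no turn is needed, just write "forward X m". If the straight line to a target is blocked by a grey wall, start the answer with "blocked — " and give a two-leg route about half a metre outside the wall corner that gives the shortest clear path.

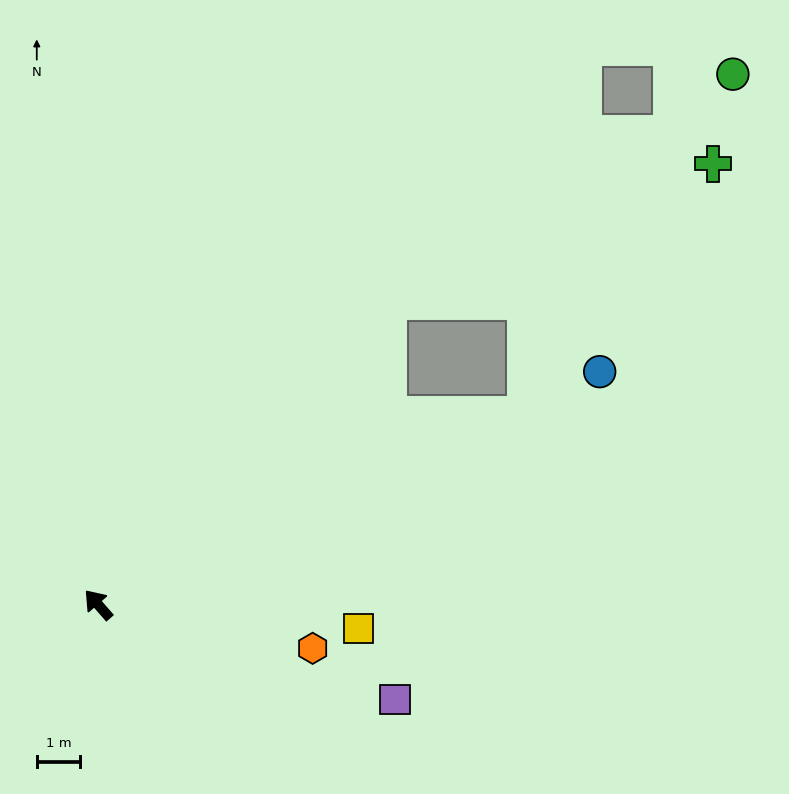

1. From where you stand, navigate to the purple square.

turn right 149°, forward 7.2 m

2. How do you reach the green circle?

blocked — turn right 107°, forward 10.7 m, then turn left 35°, forward 9.1 m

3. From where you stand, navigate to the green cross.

blocked — turn right 85°, forward 9.6 m, then turn right 23°, forward 8.1 m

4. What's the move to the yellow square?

turn right 136°, forward 6.0 m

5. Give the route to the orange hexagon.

turn right 143°, forward 5.0 m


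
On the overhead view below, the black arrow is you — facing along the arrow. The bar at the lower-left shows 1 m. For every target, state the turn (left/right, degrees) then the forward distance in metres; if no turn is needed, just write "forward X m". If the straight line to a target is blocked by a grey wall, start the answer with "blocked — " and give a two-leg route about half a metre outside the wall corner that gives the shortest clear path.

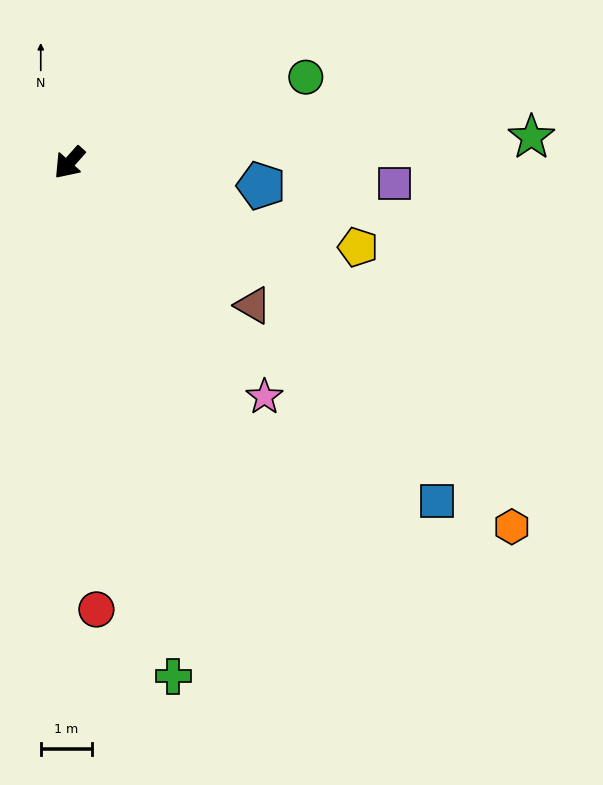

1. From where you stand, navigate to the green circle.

turn left 152°, forward 4.9 m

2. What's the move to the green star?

turn left 135°, forward 9.1 m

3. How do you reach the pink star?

turn left 82°, forward 6.0 m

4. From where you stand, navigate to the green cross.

turn left 53°, forward 10.2 m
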